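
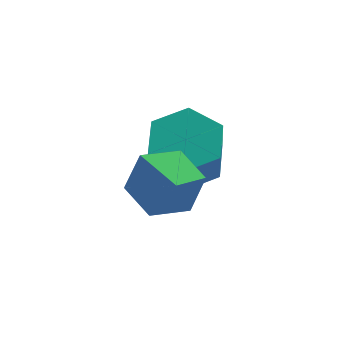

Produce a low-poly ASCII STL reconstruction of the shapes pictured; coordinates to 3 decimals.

solid 
facet normal -0.064 0.760 -0.647
outer loop
vertex 1.696 1.371 -0.235
vertex 1.189 1.851 0.379
vertex 2.116 1.929 0.379
endloop
endfacet
facet normal 0.822 -0.567 -0.047
outer loop
vertex 1.696 1.371 -0.235
vertex 2.116 1.929 0.379
vertex 1.291 0.649 1.401
endloop
endfacet
facet normal -0.064 0.761 -0.646
outer loop
vertex 2.116 1.929 0.379
vertex 1.189 1.851 0.379
vertex 1.609 2.408 0.994
endloop
endfacet
facet normal 0.774 0.007 0.633
outer loop
vertex 2.116 1.929 0.379
vertex 1.609 2.408 0.994
vertex 1.291 0.649 1.401
endloop
endfacet
facet normal -0.064 0.761 -0.646
outer loop
vertex 1.609 2.408 0.994
vertex 1.189 1.851 0.379
vertex 0.683 2.33 0.994
endloop
endfacet
facet normal -0.019 0.229 0.973
outer loop
vertex 1.609 2.408 0.994
vertex 0.683 2.33 0.994
vertex 1.291 0.649 1.401
endloop
endfacet
facet normal -0.065 0.761 -0.646
outer loop
vertex 0.683 2.33 0.994
vertex 1.189 1.851 0.379
vertex 0.263 1.773 0.38
endloop
endfacet
facet normal -0.764 -0.123 0.634
outer loop
vertex 0.683 2.33 0.994
vertex 0.263 1.773 0.38
vertex 1.291 0.649 1.401
endloop
endfacet
facet normal -0.065 0.760 -0.647
outer loop
vertex 0.263 1.773 0.38
vertex 1.189 1.851 0.379
vertex 0.77 1.293 -0.235
endloop
endfacet
facet normal -0.716 -0.697 -0.046
outer loop
vertex 0.263 1.773 0.38
vertex 0.77 1.293 -0.235
vertex 1.291 0.649 1.401
endloop
endfacet
facet normal -0.064 0.760 -0.647
outer loop
vertex 0.77 1.293 -0.235
vertex 1.189 1.851 0.379
vertex 1.696 1.371 -0.235
endloop
endfacet
facet normal 0.077 -0.919 -0.386
outer loop
vertex 0.77 1.293 -0.235
vertex 1.696 1.371 -0.235
vertex 1.291 0.649 1.401
endloop
endfacet
facet normal 0.060 0.427 -0.902
outer loop
vertex 2.601 3.033 -0.672
vertex 1.882 3.611 -0.446
vertex 2.777 3.872 -0.263
endloop
endfacet
facet normal 0.981 -0.193 -0.026
outer loop
vertex 2.601 3.033 -0.672
vertex 2.777 3.872 -0.263
vertex 2.517 2.431 0.6
endloop
endfacet
facet normal 0.981 -0.193 -0.026
outer loop
vertex 2.517 2.431 0.6
vertex 2.777 3.872 -0.263
vertex 2.693 3.271 1.009
endloop
endfacet
facet normal -0.060 -0.427 0.902
outer loop
vertex 2.517 2.431 0.6
vertex 2.693 3.271 1.009
vertex 1.798 3.009 0.826
endloop
endfacet
facet normal 0.060 0.426 -0.903
outer loop
vertex 2.777 3.872 -0.263
vertex 1.882 3.611 -0.446
vertex 2.058 4.45 -0.038
endloop
endfacet
facet normal 0.650 0.669 0.359
outer loop
vertex 2.777 3.872 -0.263
vertex 2.058 4.45 -0.038
vertex 2.693 3.271 1.009
endloop
endfacet
facet normal 0.651 0.669 0.359
outer loop
vertex 2.693 3.271 1.009
vertex 2.058 4.45 -0.038
vertex 1.974 3.849 1.235
endloop
endfacet
facet normal -0.060 -0.427 0.902
outer loop
vertex 2.693 3.271 1.009
vertex 1.974 3.849 1.235
vertex 1.798 3.009 0.826
endloop
endfacet
facet normal 0.059 0.426 -0.903
outer loop
vertex 2.058 4.45 -0.038
vertex 1.882 3.611 -0.446
vertex 1.163 4.189 -0.22
endloop
endfacet
facet normal -0.330 0.862 0.385
outer loop
vertex 2.058 4.45 -0.038
vertex 1.163 4.189 -0.22
vertex 1.974 3.849 1.235
endloop
endfacet
facet normal -0.331 0.861 0.386
outer loop
vertex 1.974 3.849 1.235
vertex 1.163 4.189 -0.22
vertex 1.079 3.587 1.052
endloop
endfacet
facet normal -0.060 -0.427 0.902
outer loop
vertex 1.974 3.849 1.235
vertex 1.079 3.587 1.052
vertex 1.798 3.009 0.826
endloop
endfacet
facet normal 0.060 0.427 -0.902
outer loop
vertex 1.163 4.189 -0.22
vertex 1.882 3.611 -0.446
vertex 0.987 3.349 -0.629
endloop
endfacet
facet normal -0.981 0.193 0.026
outer loop
vertex 1.163 4.189 -0.22
vertex 0.987 3.349 -0.629
vertex 1.079 3.587 1.052
endloop
endfacet
facet normal -0.981 0.193 0.026
outer loop
vertex 1.079 3.587 1.052
vertex 0.987 3.349 -0.629
vertex 0.903 2.748 0.643
endloop
endfacet
facet normal -0.060 -0.427 0.902
outer loop
vertex 1.079 3.587 1.052
vertex 0.903 2.748 0.643
vertex 1.798 3.009 0.826
endloop
endfacet
facet normal 0.060 0.427 -0.902
outer loop
vertex 0.987 3.349 -0.629
vertex 1.882 3.611 -0.446
vertex 1.706 2.771 -0.855
endloop
endfacet
facet normal -0.651 -0.669 -0.359
outer loop
vertex 0.987 3.349 -0.629
vertex 1.706 2.771 -0.855
vertex 0.903 2.748 0.643
endloop
endfacet
facet normal -0.650 -0.669 -0.359
outer loop
vertex 0.903 2.748 0.643
vertex 1.706 2.771 -0.855
vertex 1.622 2.17 0.418
endloop
endfacet
facet normal -0.060 -0.426 0.903
outer loop
vertex 0.903 2.748 0.643
vertex 1.622 2.17 0.418
vertex 1.798 3.009 0.826
endloop
endfacet
facet normal 0.060 0.427 -0.902
outer loop
vertex 1.706 2.771 -0.855
vertex 1.882 3.611 -0.446
vertex 2.601 3.033 -0.672
endloop
endfacet
facet normal 0.331 -0.862 -0.385
outer loop
vertex 1.706 2.771 -0.855
vertex 2.601 3.033 -0.672
vertex 1.622 2.17 0.418
endloop
endfacet
facet normal 0.330 -0.862 -0.386
outer loop
vertex 1.622 2.17 0.418
vertex 2.601 3.033 -0.672
vertex 2.517 2.431 0.6
endloop
endfacet
facet normal -0.059 -0.426 0.903
outer loop
vertex 1.622 2.17 0.418
vertex 2.517 2.431 0.6
vertex 1.798 3.009 0.826
endloop
endfacet

endsolid


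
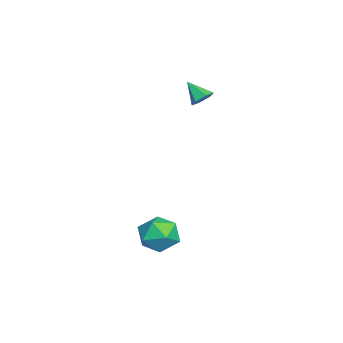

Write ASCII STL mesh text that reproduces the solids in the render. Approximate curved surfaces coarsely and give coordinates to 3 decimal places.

solid 
facet normal 0.426 0.598 -0.679
outer loop
vertex -1.539 0.105 2.584
vertex -2.008 0.366 2.52
vertex -1.654 0.535 2.891
endloop
endfacet
facet normal 0.640 -0.325 0.696
outer loop
vertex -1.539 0.105 2.584
vertex -1.654 0.535 2.891
vertex -2.472 -0.286 3.26
endloop
endfacet
facet normal 0.425 0.599 -0.679
outer loop
vertex -1.654 0.535 2.891
vertex -2.008 0.366 2.52
vertex -2.122 0.795 2.827
endloop
endfacet
facet normal 0.068 0.352 0.934
outer loop
vertex -1.654 0.535 2.891
vertex -2.122 0.795 2.827
vertex -2.472 -0.286 3.26
endloop
endfacet
facet normal 0.427 0.599 -0.678
outer loop
vertex -2.122 0.795 2.827
vertex -2.008 0.366 2.52
vertex -2.476 0.627 2.456
endloop
endfacet
facet normal -0.740 0.442 0.506
outer loop
vertex -2.122 0.795 2.827
vertex -2.476 0.627 2.456
vertex -2.472 -0.286 3.26
endloop
endfacet
facet normal 0.426 0.598 -0.679
outer loop
vertex -2.476 0.627 2.456
vertex -2.008 0.366 2.52
vertex -2.362 0.197 2.149
endloop
endfacet
facet normal -0.976 -0.145 -0.160
outer loop
vertex -2.476 0.627 2.456
vertex -2.362 0.197 2.149
vertex -2.472 -0.286 3.26
endloop
endfacet
facet normal 0.425 0.599 -0.679
outer loop
vertex -2.362 0.197 2.149
vertex -2.008 0.366 2.52
vertex -1.894 -0.063 2.213
endloop
endfacet
facet normal -0.403 -0.824 -0.398
outer loop
vertex -2.362 0.197 2.149
vertex -1.894 -0.063 2.213
vertex -2.472 -0.286 3.26
endloop
endfacet
facet normal 0.426 0.599 -0.678
outer loop
vertex -1.894 -0.063 2.213
vertex -2.008 0.366 2.52
vertex -1.539 0.105 2.584
endloop
endfacet
facet normal 0.404 -0.915 0.028
outer loop
vertex -1.894 -0.063 2.213
vertex -1.539 0.105 2.584
vertex -2.472 -0.286 3.26
endloop
endfacet
facet normal 0.432 0.856 0.284
outer loop
vertex 3.232 -0.18 -2.71
vertex 3.025 -0.368 -1.828
vertex 3.829 -0.655 -2.186
endloop
endfacet
facet normal 0.742 0.597 -0.305
outer loop
vertex 3.232 -0.18 -2.71
vertex 3.829 -0.655 -2.186
vertex 3.676 -0.912 -3.062
endloop
endfacet
facet normal 0.241 0.536 -0.809
outer loop
vertex 3.232 -0.18 -2.71
vertex 3.676 -0.912 -3.062
vertex 2.778 -0.784 -3.245
endloop
endfacet
facet normal -0.378 0.757 -0.533
outer loop
vertex 3.232 -0.18 -2.71
vertex 2.778 -0.784 -3.245
vertex 2.376 -0.448 -2.483
endloop
endfacet
facet normal -0.261 0.955 0.142
outer loop
vertex 3.232 -0.18 -2.71
vertex 2.376 -0.448 -2.483
vertex 3.025 -0.368 -1.828
endloop
endfacet
facet normal 0.986 -0.057 -0.156
outer loop
vertex 3.676 -0.912 -3.062
vertex 3.829 -0.655 -2.186
vertex 3.744 -1.552 -2.397
endloop
endfacet
facet normal 0.484 0.362 0.797
outer loop
vertex 3.829 -0.655 -2.186
vertex 3.025 -0.368 -1.828
vertex 3.342 -1.216 -1.635
endloop
endfacet
facet normal -0.637 0.522 0.567
outer loop
vertex 3.025 -0.368 -1.828
vertex 2.376 -0.448 -2.483
vertex 2.444 -1.088 -1.818
endloop
endfacet
facet normal -0.827 0.202 -0.525
outer loop
vertex 2.376 -0.448 -2.483
vertex 2.778 -0.784 -3.245
vertex 2.291 -1.345 -2.694
endloop
endfacet
facet normal 0.176 -0.155 -0.972
outer loop
vertex 2.778 -0.784 -3.245
vertex 3.676 -0.912 -3.062
vertex 3.095 -1.632 -3.052
endloop
endfacet
facet normal 0.378 -0.757 0.533
outer loop
vertex 2.888 -1.82 -2.17
vertex 3.744 -1.552 -2.397
vertex 3.342 -1.216 -1.635
endloop
endfacet
facet normal -0.241 -0.536 0.809
outer loop
vertex 2.888 -1.82 -2.17
vertex 3.342 -1.216 -1.635
vertex 2.444 -1.088 -1.818
endloop
endfacet
facet normal -0.742 -0.597 0.305
outer loop
vertex 2.888 -1.82 -2.17
vertex 2.444 -1.088 -1.818
vertex 2.291 -1.345 -2.694
endloop
endfacet
facet normal -0.432 -0.856 -0.284
outer loop
vertex 2.888 -1.82 -2.17
vertex 2.291 -1.345 -2.694
vertex 3.095 -1.632 -3.052
endloop
endfacet
facet normal 0.261 -0.955 -0.142
outer loop
vertex 2.888 -1.82 -2.17
vertex 3.095 -1.632 -3.052
vertex 3.744 -1.552 -2.397
endloop
endfacet
facet normal 0.827 -0.202 0.525
outer loop
vertex 3.342 -1.216 -1.635
vertex 3.744 -1.552 -2.397
vertex 3.829 -0.655 -2.186
endloop
endfacet
facet normal -0.176 0.155 0.972
outer loop
vertex 2.444 -1.088 -1.818
vertex 3.342 -1.216 -1.635
vertex 3.025 -0.368 -1.828
endloop
endfacet
facet normal -0.986 0.057 0.156
outer loop
vertex 2.291 -1.345 -2.694
vertex 2.444 -1.088 -1.818
vertex 2.376 -0.448 -2.483
endloop
endfacet
facet normal -0.484 -0.362 -0.797
outer loop
vertex 3.095 -1.632 -3.052
vertex 2.291 -1.345 -2.694
vertex 2.778 -0.784 -3.245
endloop
endfacet
facet normal 0.637 -0.522 -0.567
outer loop
vertex 3.744 -1.552 -2.397
vertex 3.095 -1.632 -3.052
vertex 3.676 -0.912 -3.062
endloop
endfacet

endsolid


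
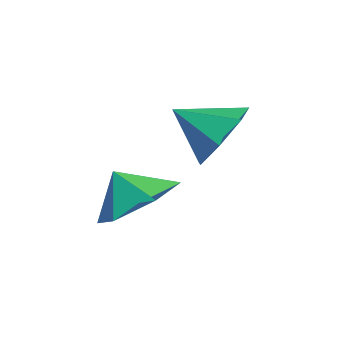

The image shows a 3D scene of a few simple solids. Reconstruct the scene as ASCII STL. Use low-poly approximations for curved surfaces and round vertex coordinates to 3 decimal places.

solid 
facet normal 0.382 0.758 -0.529
outer loop
vertex -1.503 -1.33 1.275
vertex -2.106 -0.677 1.775
vertex -1.164 -0.984 2.016
endloop
endfacet
facet normal 0.488 -0.855 0.176
outer loop
vertex -1.503 -1.33 1.275
vertex -1.164 -0.984 2.016
vertex -2.634 -1.723 2.505
endloop
endfacet
facet normal 0.382 0.758 -0.529
outer loop
vertex -1.164 -0.984 2.016
vertex -2.106 -0.677 1.775
vertex -1.535 -0.407 2.575
endloop
endfacet
facet normal 0.474 -0.436 0.765
outer loop
vertex -1.164 -0.984 2.016
vertex -1.535 -0.407 2.575
vertex -2.634 -1.723 2.505
endloop
endfacet
facet normal 0.382 0.758 -0.529
outer loop
vertex -1.535 -0.407 2.575
vertex -2.106 -0.677 1.775
vertex -2.336 -0.033 2.532
endloop
endfacet
facet normal -0.056 -0.006 0.998
outer loop
vertex -1.535 -0.407 2.575
vertex -2.336 -0.033 2.532
vertex -2.634 -1.723 2.505
endloop
endfacet
facet normal 0.382 0.758 -0.529
outer loop
vertex -2.336 -0.033 2.532
vertex -2.106 -0.677 1.775
vertex -2.964 -0.144 1.919
endloop
endfacet
facet normal -0.704 0.113 0.701
outer loop
vertex -2.336 -0.033 2.532
vertex -2.964 -0.144 1.919
vertex -2.634 -1.723 2.505
endloop
endfacet
facet normal 0.382 0.758 -0.529
outer loop
vertex -2.964 -0.144 1.919
vertex -2.106 -0.677 1.775
vertex -2.946 -0.657 1.197
endloop
endfacet
facet normal -0.981 -0.169 0.096
outer loop
vertex -2.964 -0.144 1.919
vertex -2.946 -0.657 1.197
vertex -2.634 -1.723 2.505
endloop
endfacet
facet normal 0.382 0.758 -0.529
outer loop
vertex -2.946 -0.657 1.197
vertex -2.106 -0.677 1.775
vertex -2.296 -1.184 0.911
endloop
endfacet
facet normal -0.678 -0.641 -0.360
outer loop
vertex -2.946 -0.657 1.197
vertex -2.296 -1.184 0.911
vertex -2.634 -1.723 2.505
endloop
endfacet
facet normal 0.382 0.758 -0.529
outer loop
vertex -2.296 -1.184 0.911
vertex -2.106 -0.677 1.775
vertex -1.503 -1.33 1.275
endloop
endfacet
facet normal -0.025 -0.945 -0.325
outer loop
vertex -2.296 -1.184 0.911
vertex -1.503 -1.33 1.275
vertex -2.634 -1.723 2.505
endloop
endfacet
facet normal 0.389 0.470 -0.792
outer loop
vertex -0.195 -3.516 0.495
vertex -1.008 -2.805 0.518
vertex -0.105 -2.61 1.077
endloop
endfacet
facet normal 0.423 -0.519 0.743
outer loop
vertex -0.195 -3.516 0.495
vertex -0.105 -2.61 1.077
vertex -1.412 -3.295 1.342
endloop
endfacet
facet normal 0.389 0.471 -0.792
outer loop
vertex -0.105 -2.61 1.077
vertex -1.008 -2.805 0.518
vertex -0.918 -1.9 1.1
endloop
endfacet
facet normal 0.135 0.123 0.983
outer loop
vertex -0.105 -2.61 1.077
vertex -0.918 -1.9 1.1
vertex -1.412 -3.295 1.342
endloop
endfacet
facet normal 0.389 0.471 -0.792
outer loop
vertex -0.918 -1.9 1.1
vertex -1.008 -2.805 0.518
vertex -1.821 -2.095 0.541
endloop
endfacet
facet normal -0.547 0.327 0.770
outer loop
vertex -0.918 -1.9 1.1
vertex -1.821 -2.095 0.541
vertex -1.412 -3.295 1.342
endloop
endfacet
facet normal 0.388 0.470 -0.792
outer loop
vertex -1.821 -2.095 0.541
vertex -1.008 -2.805 0.518
vertex -1.911 -3.001 -0.041
endloop
endfacet
facet normal -0.942 -0.110 0.317
outer loop
vertex -1.821 -2.095 0.541
vertex -1.911 -3.001 -0.041
vertex -1.412 -3.295 1.342
endloop
endfacet
facet normal 0.388 0.470 -0.792
outer loop
vertex -1.911 -3.001 -0.041
vertex -1.008 -2.805 0.518
vertex -1.098 -3.711 -0.064
endloop
endfacet
facet normal -0.655 -0.752 0.076
outer loop
vertex -1.911 -3.001 -0.041
vertex -1.098 -3.711 -0.064
vertex -1.412 -3.295 1.342
endloop
endfacet
facet normal 0.389 0.470 -0.792
outer loop
vertex -1.098 -3.711 -0.064
vertex -1.008 -2.805 0.518
vertex -0.195 -3.516 0.495
endloop
endfacet
facet normal 0.028 -0.957 0.289
outer loop
vertex -1.098 -3.711 -0.064
vertex -0.195 -3.516 0.495
vertex -1.412 -3.295 1.342
endloop
endfacet

endsolid


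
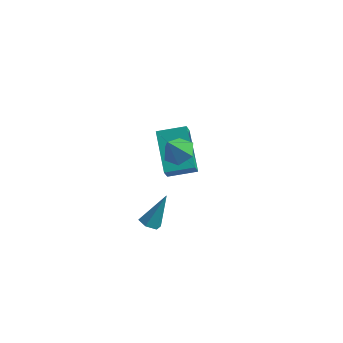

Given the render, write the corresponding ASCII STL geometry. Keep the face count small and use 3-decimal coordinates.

solid 
facet normal -0.278 -0.453 -0.847
outer loop
vertex -1.735 -2.466 -2.406
vertex -2.157 -2.637 -2.176
vertex -2.162 -2.187 -2.415
endloop
endfacet
facet normal 0.528 0.798 -0.291
outer loop
vertex -1.735 -2.466 -2.406
vertex -2.162 -2.187 -2.415
vertex -1.703 -1.903 -0.804
endloop
endfacet
facet normal -0.281 -0.453 -0.846
outer loop
vertex -2.162 -2.187 -2.415
vertex -2.157 -2.637 -2.176
vertex -2.583 -2.358 -2.184
endloop
endfacet
facet normal -0.398 0.916 -0.048
outer loop
vertex -2.162 -2.187 -2.415
vertex -2.583 -2.358 -2.184
vertex -1.703 -1.903 -0.804
endloop
endfacet
facet normal -0.281 -0.453 -0.846
outer loop
vertex -2.583 -2.358 -2.184
vertex -2.157 -2.637 -2.176
vertex -2.578 -2.808 -1.945
endloop
endfacet
facet normal -0.853 0.238 0.465
outer loop
vertex -2.583 -2.358 -2.184
vertex -2.578 -2.808 -1.945
vertex -1.703 -1.903 -0.804
endloop
endfacet
facet normal -0.279 -0.455 -0.846
outer loop
vertex -2.578 -2.808 -1.945
vertex -2.157 -2.637 -2.176
vertex -2.151 -3.087 -1.936
endloop
endfacet
facet normal -0.381 -0.560 0.736
outer loop
vertex -2.578 -2.808 -1.945
vertex -2.151 -3.087 -1.936
vertex -1.703 -1.903 -0.804
endloop
endfacet
facet normal -0.279 -0.455 -0.846
outer loop
vertex -2.151 -3.087 -1.936
vertex -2.157 -2.637 -2.176
vertex -1.73 -2.916 -2.167
endloop
endfacet
facet normal 0.546 -0.678 0.493
outer loop
vertex -2.151 -3.087 -1.936
vertex -1.73 -2.916 -2.167
vertex -1.703 -1.903 -0.804
endloop
endfacet
facet normal -0.278 -0.453 -0.847
outer loop
vertex -1.73 -2.916 -2.167
vertex -2.157 -2.637 -2.176
vertex -1.735 -2.466 -2.406
endloop
endfacet
facet normal 1.000 0.000 -0.020
outer loop
vertex -1.73 -2.916 -2.167
vertex -1.735 -2.466 -2.406
vertex -1.703 -1.903 -0.804
endloop
endfacet
facet normal 0.272 0.422 -0.865
outer loop
vertex -0.148 -3.002 3.521
vertex -0.802 -2.81 3.409
vertex -0.372 -2.39 3.749
endloop
endfacet
facet normal 0.663 -0.036 0.748
outer loop
vertex -0.148 -3.002 3.521
vertex -0.372 -2.39 3.749
vertex -1.098 -3.27 4.351
endloop
endfacet
facet normal 0.272 0.421 -0.865
outer loop
vertex -0.372 -2.39 3.749
vertex -0.802 -2.81 3.409
vertex -1.025 -2.198 3.637
endloop
endfacet
facet normal 0.020 0.553 0.833
outer loop
vertex -0.372 -2.39 3.749
vertex -1.025 -2.198 3.637
vertex -1.098 -3.27 4.351
endloop
endfacet
facet normal 0.272 0.421 -0.865
outer loop
vertex -1.025 -2.198 3.637
vertex -0.802 -2.81 3.409
vertex -1.455 -2.618 3.297
endloop
endfacet
facet normal -0.774 0.387 0.501
outer loop
vertex -1.025 -2.198 3.637
vertex -1.455 -2.618 3.297
vertex -1.098 -3.27 4.351
endloop
endfacet
facet normal 0.272 0.422 -0.864
outer loop
vertex -1.455 -2.618 3.297
vertex -0.802 -2.81 3.409
vertex -1.231 -3.229 3.069
endloop
endfacet
facet normal -0.925 -0.371 0.084
outer loop
vertex -1.455 -2.618 3.297
vertex -1.231 -3.229 3.069
vertex -1.098 -3.27 4.351
endloop
endfacet
facet normal 0.272 0.422 -0.864
outer loop
vertex -1.231 -3.229 3.069
vertex -0.802 -2.81 3.409
vertex -0.578 -3.421 3.181
endloop
endfacet
facet normal -0.282 -0.959 -0.001
outer loop
vertex -1.231 -3.229 3.069
vertex -0.578 -3.421 3.181
vertex -1.098 -3.27 4.351
endloop
endfacet
facet normal 0.272 0.422 -0.865
outer loop
vertex -0.578 -3.421 3.181
vertex -0.802 -2.81 3.409
vertex -0.148 -3.002 3.521
endloop
endfacet
facet normal 0.512 -0.793 0.330
outer loop
vertex -0.578 -3.421 3.181
vertex -0.148 -3.002 3.521
vertex -1.098 -3.27 4.351
endloop
endfacet
facet normal -0.879 -0.432 -0.201
outer loop
vertex -2.614 -0.804 2.184
vertex -2.684 -0.295 1.397
vertex -1.653 -2.274 1.147
endloop
endfacet
facet normal 0.074 -0.542 0.837
outer loop
vertex -0.536 -1.725 1.403
vertex -2.614 -0.804 2.184
vertex -1.653 -2.274 1.147
endloop
endfacet
facet normal -0.879 -0.432 -0.201
outer loop
vertex -1.653 -2.274 1.147
vertex -2.684 -0.295 1.397
vertex -1.723 -1.765 0.36
endloop
endfacet
facet normal 0.471 -0.721 -0.508
outer loop
vertex -1.723 -1.765 0.36
vertex -0.536 -1.725 1.403
vertex -1.653 -2.274 1.147
endloop
endfacet
facet normal -0.471 0.721 0.508
outer loop
vertex -2.614 -0.804 2.184
vertex -1.567 0.254 1.653
vertex -2.684 -0.295 1.397
endloop
endfacet
facet normal 0.074 -0.542 0.837
outer loop
vertex -1.497 -0.255 2.44
vertex -2.614 -0.804 2.184
vertex -0.536 -1.725 1.403
endloop
endfacet
facet normal -0.471 0.721 0.508
outer loop
vertex -1.497 -0.255 2.44
vertex -1.567 0.254 1.653
vertex -2.614 -0.804 2.184
endloop
endfacet
facet normal -0.074 0.542 -0.837
outer loop
vertex -2.684 -0.295 1.397
vertex -1.567 0.254 1.653
vertex -1.723 -1.765 0.36
endloop
endfacet
facet normal 0.471 -0.721 -0.508
outer loop
vertex -0.606 -1.216 0.616
vertex -0.536 -1.725 1.403
vertex -1.723 -1.765 0.36
endloop
endfacet
facet normal -0.074 0.542 -0.837
outer loop
vertex -1.723 -1.765 0.36
vertex -1.567 0.254 1.653
vertex -0.606 -1.216 0.616
endloop
endfacet
facet normal 0.879 0.432 0.201
outer loop
vertex -0.606 -1.216 0.616
vertex -1.497 -0.255 2.44
vertex -0.536 -1.725 1.403
endloop
endfacet
facet normal 0.879 0.432 0.201
outer loop
vertex -1.567 0.254 1.653
vertex -1.497 -0.255 2.44
vertex -0.606 -1.216 0.616
endloop
endfacet

endsolid


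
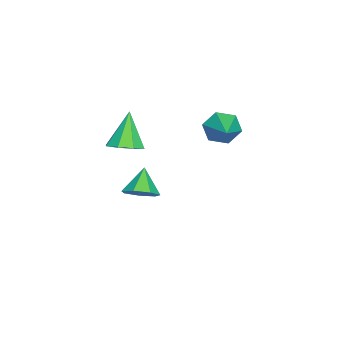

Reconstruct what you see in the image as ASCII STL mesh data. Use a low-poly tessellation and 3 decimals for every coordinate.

solid 
facet normal 0.697 0.058 -0.715
outer loop
vertex -1.57 -2.764 -3.254
vertex -2.282 -2.583 -3.933
vertex -1.768 -1.928 -3.379
endloop
endfacet
facet normal 0.258 0.202 0.945
outer loop
vertex -1.57 -2.764 -3.254
vertex -1.768 -1.928 -3.379
vertex -3.418 -2.677 -2.767
endloop
endfacet
facet normal 0.697 0.058 -0.715
outer loop
vertex -1.768 -1.928 -3.379
vertex -2.282 -2.583 -3.933
vertex -2.353 -1.585 -3.921
endloop
endfacet
facet normal -0.121 0.774 0.621
outer loop
vertex -1.768 -1.928 -3.379
vertex -2.353 -1.585 -3.921
vertex -3.418 -2.677 -2.767
endloop
endfacet
facet normal 0.697 0.058 -0.715
outer loop
vertex -2.353 -1.585 -3.921
vertex -2.282 -2.583 -3.933
vertex -2.884 -1.994 -4.472
endloop
endfacet
facet normal -0.664 0.742 0.089
outer loop
vertex -2.353 -1.585 -3.921
vertex -2.884 -1.994 -4.472
vertex -3.418 -2.677 -2.767
endloop
endfacet
facet normal 0.696 0.057 -0.715
outer loop
vertex -2.884 -1.994 -4.472
vertex -2.282 -2.583 -3.933
vertex -2.963 -2.846 -4.617
endloop
endfacet
facet normal -0.960 0.131 -0.248
outer loop
vertex -2.884 -1.994 -4.472
vertex -2.963 -2.846 -4.617
vertex -3.418 -2.677 -2.767
endloop
endfacet
facet normal 0.696 0.058 -0.716
outer loop
vertex -2.963 -2.846 -4.617
vertex -2.282 -2.583 -3.933
vertex -2.528 -3.5 -4.247
endloop
endfacet
facet normal -0.787 -0.602 -0.139
outer loop
vertex -2.963 -2.846 -4.617
vertex -2.528 -3.5 -4.247
vertex -3.418 -2.677 -2.767
endloop
endfacet
facet normal 0.697 0.058 -0.715
outer loop
vertex -2.528 -3.5 -4.247
vertex -2.282 -2.583 -3.933
vertex -1.909 -3.463 -3.641
endloop
endfacet
facet normal -0.275 -0.901 0.336
outer loop
vertex -2.528 -3.5 -4.247
vertex -1.909 -3.463 -3.641
vertex -3.418 -2.677 -2.767
endloop
endfacet
facet normal 0.697 0.058 -0.715
outer loop
vertex -1.909 -3.463 -3.641
vertex -2.282 -2.583 -3.933
vertex -1.57 -2.764 -3.254
endloop
endfacet
facet normal 0.190 -0.544 0.817
outer loop
vertex -1.909 -3.463 -3.641
vertex -1.57 -2.764 -3.254
vertex -3.418 -2.677 -2.767
endloop
endfacet
facet normal 0.515 0.030 -0.856
outer loop
vertex 1.534 -1.846 2.105
vertex 0.881 -2.448 1.691
vertex 0.969 -1.476 1.778
endloop
endfacet
facet normal 0.172 0.786 0.593
outer loop
vertex 1.534 -1.846 2.105
vertex 0.969 -1.476 1.778
vertex -0.201 -2.512 3.489
endloop
endfacet
facet normal 0.516 0.030 -0.856
outer loop
vertex 0.969 -1.476 1.778
vertex 0.881 -2.448 1.691
vertex 0.353 -1.676 1.4
endloop
endfacet
facet normal -0.428 0.873 0.236
outer loop
vertex 0.969 -1.476 1.778
vertex 0.353 -1.676 1.4
vertex -0.201 -2.512 3.489
endloop
endfacet
facet normal 0.516 0.030 -0.856
outer loop
vertex 0.353 -1.676 1.4
vertex 0.881 -2.448 1.691
vertex 0.046 -2.329 1.192
endloop
endfacet
facet normal -0.896 0.441 -0.061
outer loop
vertex 0.353 -1.676 1.4
vertex 0.046 -2.329 1.192
vertex -0.201 -2.512 3.489
endloop
endfacet
facet normal 0.516 0.030 -0.856
outer loop
vertex 0.046 -2.329 1.192
vertex 0.881 -2.448 1.691
vertex 0.229 -3.051 1.277
endloop
endfacet
facet normal -0.958 -0.257 -0.124
outer loop
vertex 0.046 -2.329 1.192
vertex 0.229 -3.051 1.277
vertex -0.201 -2.512 3.489
endloop
endfacet
facet normal 0.516 0.030 -0.856
outer loop
vertex 0.229 -3.051 1.277
vertex 0.881 -2.448 1.691
vertex 0.794 -3.421 1.604
endloop
endfacet
facet normal -0.580 -0.810 0.085
outer loop
vertex 0.229 -3.051 1.277
vertex 0.794 -3.421 1.604
vertex -0.201 -2.512 3.489
endloop
endfacet
facet normal 0.516 0.030 -0.856
outer loop
vertex 0.794 -3.421 1.604
vertex 0.881 -2.448 1.691
vertex 1.41 -3.22 1.982
endloop
endfacet
facet normal 0.021 -0.896 0.443
outer loop
vertex 0.794 -3.421 1.604
vertex 1.41 -3.22 1.982
vertex -0.201 -2.512 3.489
endloop
endfacet
facet normal 0.515 0.030 -0.857
outer loop
vertex 1.41 -3.22 1.982
vertex 0.881 -2.448 1.691
vertex 1.716 -2.568 2.189
endloop
endfacet
facet normal 0.488 -0.464 0.739
outer loop
vertex 1.41 -3.22 1.982
vertex 1.716 -2.568 2.189
vertex -0.201 -2.512 3.489
endloop
endfacet
facet normal 0.515 0.030 -0.857
outer loop
vertex 1.716 -2.568 2.189
vertex 0.881 -2.448 1.691
vertex 1.534 -1.846 2.105
endloop
endfacet
facet normal 0.551 0.232 0.802
outer loop
vertex 1.716 -2.568 2.189
vertex 1.534 -1.846 2.105
vertex -0.201 -2.512 3.489
endloop
endfacet
facet normal -0.862 -0.306 -0.405
outer loop
vertex -0.696 1.226 1.743
vertex -1.193 1.777 2.384
vertex -0.921 2.153 1.52
endloop
endfacet
facet normal 0.764 0.030 -0.645
outer loop
vertex -0.696 1.226 1.743
vertex -0.921 2.153 1.52
vertex 0.453 2.363 3.156
endloop
endfacet
facet normal -0.862 -0.306 -0.405
outer loop
vertex -0.921 2.153 1.52
vertex -1.193 1.777 2.384
vertex -1.418 2.704 2.161
endloop
endfacet
facet normal 0.374 0.827 -0.420
outer loop
vertex -0.921 2.153 1.52
vertex -1.418 2.704 2.161
vertex 0.453 2.363 3.156
endloop
endfacet
facet normal -0.861 -0.307 -0.405
outer loop
vertex -1.418 2.704 2.161
vertex -1.193 1.777 2.384
vertex -1.69 2.328 3.024
endloop
endfacet
facet normal -0.039 0.921 0.389
outer loop
vertex -1.418 2.704 2.161
vertex -1.69 2.328 3.024
vertex 0.453 2.363 3.156
endloop
endfacet
facet normal -0.861 -0.307 -0.404
outer loop
vertex -1.69 2.328 3.024
vertex -1.193 1.777 2.384
vertex -1.464 1.401 3.247
endloop
endfacet
facet normal -0.064 0.219 0.974
outer loop
vertex -1.69 2.328 3.024
vertex -1.464 1.401 3.247
vertex 0.453 2.363 3.156
endloop
endfacet
facet normal -0.861 -0.307 -0.404
outer loop
vertex -1.464 1.401 3.247
vertex -1.193 1.777 2.384
vertex -0.967 0.85 2.607
endloop
endfacet
facet normal 0.325 -0.577 0.749
outer loop
vertex -1.464 1.401 3.247
vertex -0.967 0.85 2.607
vertex 0.453 2.363 3.156
endloop
endfacet
facet normal -0.862 -0.307 -0.404
outer loop
vertex -0.967 0.85 2.607
vertex -1.193 1.777 2.384
vertex -0.696 1.226 1.743
endloop
endfacet
facet normal 0.739 -0.671 -0.060
outer loop
vertex -0.967 0.85 2.607
vertex -0.696 1.226 1.743
vertex 0.453 2.363 3.156
endloop
endfacet

endsolid


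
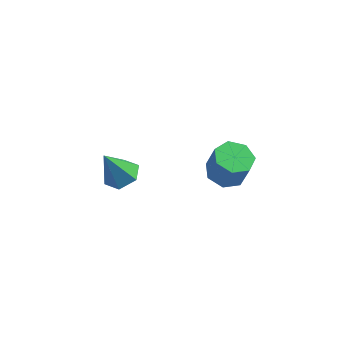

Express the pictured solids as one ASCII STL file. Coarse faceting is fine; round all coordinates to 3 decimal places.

solid 
facet normal -0.304 0.120 -0.945
outer loop
vertex 3.528 0.24 1.896
vertex 2.765 -0.175 2.089
vertex 2.953 0.694 2.139
endloop
endfacet
facet normal 0.594 0.800 -0.089
outer loop
vertex 3.528 0.24 1.896
vertex 2.953 0.694 2.139
vertex 3.959 0.069 3.239
endloop
endfacet
facet normal 0.594 0.800 -0.089
outer loop
vertex 3.959 0.069 3.239
vertex 2.953 0.694 2.139
vertex 3.384 0.523 3.481
endloop
endfacet
facet normal 0.303 -0.120 0.945
outer loop
vertex 3.959 0.069 3.239
vertex 3.384 0.523 3.481
vertex 3.195 -0.345 3.431
endloop
endfacet
facet normal -0.303 0.120 -0.945
outer loop
vertex 2.953 0.694 2.139
vertex 2.765 -0.175 2.089
vertex 2.235 0.494 2.344
endloop
endfacet
facet normal -0.213 0.958 0.190
outer loop
vertex 2.953 0.694 2.139
vertex 2.235 0.494 2.344
vertex 3.384 0.523 3.481
endloop
endfacet
facet normal -0.213 0.958 0.190
outer loop
vertex 3.384 0.523 3.481
vertex 2.235 0.494 2.344
vertex 2.666 0.323 3.686
endloop
endfacet
facet normal 0.303 -0.121 0.945
outer loop
vertex 3.384 0.523 3.481
vertex 2.666 0.323 3.686
vertex 3.195 -0.345 3.431
endloop
endfacet
facet normal -0.304 0.120 -0.945
outer loop
vertex 2.235 0.494 2.344
vertex 2.765 -0.175 2.089
vertex 1.917 -0.209 2.357
endloop
endfacet
facet normal -0.859 0.395 0.326
outer loop
vertex 2.235 0.494 2.344
vertex 1.917 -0.209 2.357
vertex 2.666 0.323 3.686
endloop
endfacet
facet normal -0.859 0.396 0.326
outer loop
vertex 2.666 0.323 3.686
vertex 1.917 -0.209 2.357
vertex 2.347 -0.38 3.699
endloop
endfacet
facet normal 0.304 -0.120 0.945
outer loop
vertex 2.666 0.323 3.686
vertex 2.347 -0.38 3.699
vertex 3.195 -0.345 3.431
endloop
endfacet
facet normal -0.304 0.121 -0.945
outer loop
vertex 1.917 -0.209 2.357
vertex 2.765 -0.175 2.089
vertex 2.236 -0.887 2.168
endloop
endfacet
facet normal -0.859 -0.464 0.216
outer loop
vertex 1.917 -0.209 2.357
vertex 2.236 -0.887 2.168
vertex 2.347 -0.38 3.699
endloop
endfacet
facet normal -0.858 -0.466 0.217
outer loop
vertex 2.347 -0.38 3.699
vertex 2.236 -0.887 2.168
vertex 2.667 -1.057 3.51
endloop
endfacet
facet normal 0.304 -0.120 0.945
outer loop
vertex 2.347 -0.38 3.699
vertex 2.667 -1.057 3.51
vertex 3.195 -0.345 3.431
endloop
endfacet
facet normal -0.303 0.120 -0.945
outer loop
vertex 2.236 -0.887 2.168
vertex 2.765 -0.175 2.089
vertex 2.954 -1.028 1.92
endloop
endfacet
facet normal -0.211 -0.976 -0.056
outer loop
vertex 2.236 -0.887 2.168
vertex 2.954 -1.028 1.92
vertex 2.667 -1.057 3.51
endloop
endfacet
facet normal -0.211 -0.976 -0.056
outer loop
vertex 2.667 -1.057 3.51
vertex 2.954 -1.028 1.92
vertex 3.385 -1.198 3.262
endloop
endfacet
facet normal 0.303 -0.120 0.945
outer loop
vertex 2.667 -1.057 3.51
vertex 3.385 -1.198 3.262
vertex 3.195 -0.345 3.431
endloop
endfacet
facet normal -0.304 0.120 -0.945
outer loop
vertex 2.954 -1.028 1.92
vertex 2.765 -0.175 2.089
vertex 3.529 -0.526 1.799
endloop
endfacet
facet normal 0.595 -0.751 -0.286
outer loop
vertex 2.954 -1.028 1.92
vertex 3.529 -0.526 1.799
vertex 3.385 -1.198 3.262
endloop
endfacet
facet normal 0.594 -0.751 -0.287
outer loop
vertex 3.385 -1.198 3.262
vertex 3.529 -0.526 1.799
vertex 3.96 -0.697 3.141
endloop
endfacet
facet normal 0.303 -0.120 0.945
outer loop
vertex 3.385 -1.198 3.262
vertex 3.96 -0.697 3.141
vertex 3.195 -0.345 3.431
endloop
endfacet
facet normal -0.304 0.119 -0.945
outer loop
vertex 3.529 -0.526 1.799
vertex 2.765 -0.175 2.089
vertex 3.528 0.24 1.896
endloop
endfacet
facet normal 0.953 0.039 -0.301
outer loop
vertex 3.529 -0.526 1.799
vertex 3.528 0.24 1.896
vertex 3.96 -0.697 3.141
endloop
endfacet
facet normal 0.953 0.040 -0.301
outer loop
vertex 3.96 -0.697 3.141
vertex 3.528 0.24 1.896
vertex 3.959 0.069 3.239
endloop
endfacet
facet normal 0.303 -0.121 0.945
outer loop
vertex 3.96 -0.697 3.141
vertex 3.959 0.069 3.239
vertex 3.195 -0.345 3.431
endloop
endfacet
facet normal 0.336 0.270 -0.902
outer loop
vertex -1.672 1.24 -0.483
vertex -2.258 0.703 -0.862
vertex -2.473 1.539 -0.692
endloop
endfacet
facet normal 0.092 0.724 0.683
outer loop
vertex -1.672 1.24 -0.483
vertex -2.473 1.539 -0.692
vertex -2.862 0.217 0.762
endloop
endfacet
facet normal 0.337 0.270 -0.902
outer loop
vertex -2.473 1.539 -0.692
vertex -2.258 0.703 -0.862
vertex -3.058 1.002 -1.071
endloop
endfacet
facet normal -0.745 0.580 0.328
outer loop
vertex -2.473 1.539 -0.692
vertex -3.058 1.002 -1.071
vertex -2.862 0.217 0.762
endloop
endfacet
facet normal 0.337 0.270 -0.902
outer loop
vertex -3.058 1.002 -1.071
vertex -2.258 0.703 -0.862
vertex -2.843 0.166 -1.241
endloop
endfacet
facet normal -0.969 -0.249 -0.003
outer loop
vertex -3.058 1.002 -1.071
vertex -2.843 0.166 -1.241
vertex -2.862 0.217 0.762
endloop
endfacet
facet normal 0.336 0.270 -0.902
outer loop
vertex -2.843 0.166 -1.241
vertex -2.258 0.703 -0.862
vertex -2.042 -0.133 -1.032
endloop
endfacet
facet normal -0.354 -0.935 0.020
outer loop
vertex -2.843 0.166 -1.241
vertex -2.042 -0.133 -1.032
vertex -2.862 0.217 0.762
endloop
endfacet
facet normal 0.336 0.270 -0.902
outer loop
vertex -2.042 -0.133 -1.032
vertex -2.258 0.703 -0.862
vertex -1.457 0.404 -0.653
endloop
endfacet
facet normal 0.483 -0.791 0.375
outer loop
vertex -2.042 -0.133 -1.032
vertex -1.457 0.404 -0.653
vertex -2.862 0.217 0.762
endloop
endfacet
facet normal 0.336 0.270 -0.902
outer loop
vertex -1.457 0.404 -0.653
vertex -2.258 0.703 -0.862
vertex -1.672 1.24 -0.483
endloop
endfacet
facet normal 0.707 0.038 0.707
outer loop
vertex -1.457 0.404 -0.653
vertex -1.672 1.24 -0.483
vertex -2.862 0.217 0.762
endloop
endfacet

endsolid


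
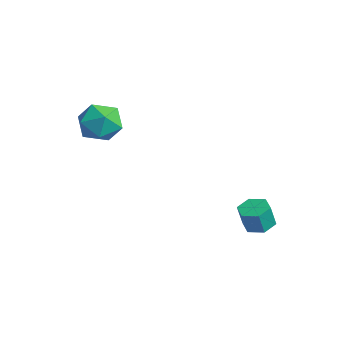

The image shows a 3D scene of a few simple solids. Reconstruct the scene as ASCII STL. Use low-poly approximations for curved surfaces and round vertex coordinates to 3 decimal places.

solid 
facet normal -0.448 0.383 0.808
outer loop
vertex -4.082 -2.471 2.948
vertex -3.417 -3.213 3.669
vertex -2.991 -2.097 3.376
endloop
endfacet
facet normal -0.409 0.867 0.285
outer loop
vertex -4.082 -2.471 2.948
vertex -2.991 -2.097 3.376
vertex -3.307 -1.863 2.21
endloop
endfacet
facet normal -0.745 0.602 -0.286
outer loop
vertex -4.082 -2.471 2.948
vertex -3.307 -1.863 2.21
vertex -3.929 -2.835 1.783
endloop
endfacet
facet normal -0.992 -0.045 -0.116
outer loop
vertex -4.082 -2.471 2.948
vertex -3.929 -2.835 1.783
vertex -3.997 -3.67 2.684
endloop
endfacet
facet normal -0.809 -0.181 0.560
outer loop
vertex -4.082 -2.471 2.948
vertex -3.997 -3.67 2.684
vertex -3.417 -3.213 3.669
endloop
endfacet
facet normal 0.279 0.953 0.116
outer loop
vertex -3.307 -1.863 2.21
vertex -2.991 -2.097 3.376
vertex -2.163 -2.23 2.476
endloop
endfacet
facet normal 0.216 0.170 0.962
outer loop
vertex -2.991 -2.097 3.376
vertex -3.417 -3.213 3.669
vertex -2.231 -3.065 3.377
endloop
endfacet
facet normal -0.368 -0.741 0.561
outer loop
vertex -3.417 -3.213 3.669
vertex -3.997 -3.67 2.684
vertex -2.853 -4.037 2.95
endloop
endfacet
facet normal -0.665 -0.522 -0.534
outer loop
vertex -3.997 -3.67 2.684
vertex -3.929 -2.835 1.783
vertex -3.169 -3.803 1.784
endloop
endfacet
facet normal -0.265 0.525 -0.809
outer loop
vertex -3.929 -2.835 1.783
vertex -3.307 -1.863 2.21
vertex -2.743 -2.687 1.491
endloop
endfacet
facet normal 0.992 0.045 0.116
outer loop
vertex -2.078 -3.429 2.212
vertex -2.163 -2.23 2.476
vertex -2.231 -3.065 3.377
endloop
endfacet
facet normal 0.745 -0.602 0.286
outer loop
vertex -2.078 -3.429 2.212
vertex -2.231 -3.065 3.377
vertex -2.853 -4.037 2.95
endloop
endfacet
facet normal 0.409 -0.867 -0.285
outer loop
vertex -2.078 -3.429 2.212
vertex -2.853 -4.037 2.95
vertex -3.169 -3.803 1.784
endloop
endfacet
facet normal 0.448 -0.383 -0.808
outer loop
vertex -2.078 -3.429 2.212
vertex -3.169 -3.803 1.784
vertex -2.743 -2.687 1.491
endloop
endfacet
facet normal 0.809 0.181 -0.560
outer loop
vertex -2.078 -3.429 2.212
vertex -2.743 -2.687 1.491
vertex -2.163 -2.23 2.476
endloop
endfacet
facet normal 0.665 0.522 0.534
outer loop
vertex -2.231 -3.065 3.377
vertex -2.163 -2.23 2.476
vertex -2.991 -2.097 3.376
endloop
endfacet
facet normal 0.265 -0.525 0.809
outer loop
vertex -2.853 -4.037 2.95
vertex -2.231 -3.065 3.377
vertex -3.417 -3.213 3.669
endloop
endfacet
facet normal -0.279 -0.953 -0.116
outer loop
vertex -3.169 -3.803 1.784
vertex -2.853 -4.037 2.95
vertex -3.997 -3.67 2.684
endloop
endfacet
facet normal -0.216 -0.170 -0.962
outer loop
vertex -2.743 -2.687 1.491
vertex -3.169 -3.803 1.784
vertex -3.929 -2.835 1.783
endloop
endfacet
facet normal 0.368 0.741 -0.561
outer loop
vertex -2.163 -2.23 2.476
vertex -2.743 -2.687 1.491
vertex -3.307 -1.863 2.21
endloop
endfacet
facet normal -0.064 0.278 -0.958
outer loop
vertex 2.17 3.583 -3.196
vertex 1.609 3.0 -3.328
vertex 1.373 3.749 -3.095
endloop
endfacet
facet normal 0.228 0.939 0.258
outer loop
vertex 2.17 3.583 -3.196
vertex 1.373 3.749 -3.095
vertex 2.252 3.224 -1.96
endloop
endfacet
facet normal 0.228 0.939 0.257
outer loop
vertex 2.252 3.224 -1.96
vertex 1.373 3.749 -3.095
vertex 1.455 3.39 -1.858
endloop
endfacet
facet normal 0.065 -0.279 0.958
outer loop
vertex 2.252 3.224 -1.96
vertex 1.455 3.39 -1.858
vertex 1.691 2.64 -2.092
endloop
endfacet
facet normal -0.064 0.278 -0.958
outer loop
vertex 1.373 3.749 -3.095
vertex 1.609 3.0 -3.328
vertex 0.813 3.166 -3.227
endloop
endfacet
facet normal -0.727 0.645 0.235
outer loop
vertex 1.373 3.749 -3.095
vertex 0.813 3.166 -3.227
vertex 1.455 3.39 -1.858
endloop
endfacet
facet normal -0.727 0.646 0.235
outer loop
vertex 1.455 3.39 -1.858
vertex 0.813 3.166 -3.227
vertex 0.894 2.807 -1.991
endloop
endfacet
facet normal 0.063 -0.279 0.958
outer loop
vertex 1.455 3.39 -1.858
vertex 0.894 2.807 -1.991
vertex 1.691 2.64 -2.092
endloop
endfacet
facet normal -0.064 0.278 -0.959
outer loop
vertex 0.813 3.166 -3.227
vertex 1.609 3.0 -3.328
vertex 1.048 2.416 -3.46
endloop
endfacet
facet normal -0.956 -0.293 -0.022
outer loop
vertex 0.813 3.166 -3.227
vertex 1.048 2.416 -3.46
vertex 0.894 2.807 -1.991
endloop
endfacet
facet normal -0.956 -0.294 -0.022
outer loop
vertex 0.894 2.807 -1.991
vertex 1.048 2.416 -3.46
vertex 1.13 2.057 -2.224
endloop
endfacet
facet normal 0.063 -0.278 0.959
outer loop
vertex 0.894 2.807 -1.991
vertex 1.13 2.057 -2.224
vertex 1.691 2.64 -2.092
endloop
endfacet
facet normal -0.065 0.279 -0.958
outer loop
vertex 1.048 2.416 -3.46
vertex 1.609 3.0 -3.328
vertex 1.845 2.25 -3.562
endloop
endfacet
facet normal -0.229 -0.939 -0.258
outer loop
vertex 1.048 2.416 -3.46
vertex 1.845 2.25 -3.562
vertex 1.13 2.057 -2.224
endloop
endfacet
facet normal -0.228 -0.939 -0.257
outer loop
vertex 1.13 2.057 -2.224
vertex 1.845 2.25 -3.562
vertex 1.927 1.891 -2.325
endloop
endfacet
facet normal 0.064 -0.278 0.958
outer loop
vertex 1.13 2.057 -2.224
vertex 1.927 1.891 -2.325
vertex 1.691 2.64 -2.092
endloop
endfacet
facet normal -0.063 0.279 -0.958
outer loop
vertex 1.845 2.25 -3.562
vertex 1.609 3.0 -3.328
vertex 2.406 2.833 -3.429
endloop
endfacet
facet normal 0.727 -0.645 -0.235
outer loop
vertex 1.845 2.25 -3.562
vertex 2.406 2.833 -3.429
vertex 1.927 1.891 -2.325
endloop
endfacet
facet normal 0.727 -0.645 -0.235
outer loop
vertex 1.927 1.891 -2.325
vertex 2.406 2.833 -3.429
vertex 2.487 2.474 -2.193
endloop
endfacet
facet normal 0.064 -0.278 0.958
outer loop
vertex 1.927 1.891 -2.325
vertex 2.487 2.474 -2.193
vertex 1.691 2.64 -2.092
endloop
endfacet
facet normal -0.063 0.278 -0.959
outer loop
vertex 2.406 2.833 -3.429
vertex 1.609 3.0 -3.328
vertex 2.17 3.583 -3.196
endloop
endfacet
facet normal 0.956 0.294 0.023
outer loop
vertex 2.406 2.833 -3.429
vertex 2.17 3.583 -3.196
vertex 2.487 2.474 -2.193
endloop
endfacet
facet normal 0.956 0.293 0.022
outer loop
vertex 2.487 2.474 -2.193
vertex 2.17 3.583 -3.196
vertex 2.252 3.224 -1.96
endloop
endfacet
facet normal 0.064 -0.278 0.959
outer loop
vertex 2.487 2.474 -2.193
vertex 2.252 3.224 -1.96
vertex 1.691 2.64 -2.092
endloop
endfacet

endsolid


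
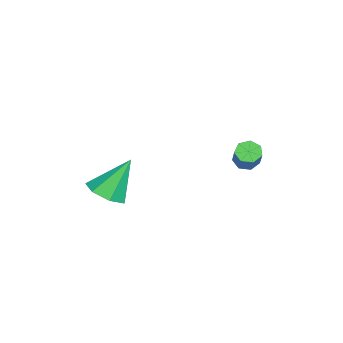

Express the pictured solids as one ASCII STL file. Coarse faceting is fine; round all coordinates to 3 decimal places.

solid 
facet normal -0.699 -0.111 -0.707
outer loop
vertex -3.561 1.599 -2.356
vertex -3.949 1.361 -1.935
vertex -3.875 1.954 -2.101
endloop
endfacet
facet normal 0.413 0.743 -0.526
outer loop
vertex -3.561 1.599 -2.356
vertex -3.875 1.954 -2.101
vertex -2.443 1.777 -1.226
endloop
endfacet
facet normal 0.413 0.743 -0.526
outer loop
vertex -2.443 1.777 -1.226
vertex -3.875 1.954 -2.101
vertex -2.757 2.132 -0.971
endloop
endfacet
facet normal 0.699 0.111 0.707
outer loop
vertex -2.443 1.777 -1.226
vertex -2.757 2.132 -0.971
vertex -2.831 1.539 -0.805
endloop
endfacet
facet normal -0.699 -0.111 -0.707
outer loop
vertex -3.875 1.954 -2.101
vertex -3.949 1.361 -1.935
vertex -4.245 1.862 -1.721
endloop
endfacet
facet normal -0.199 0.979 0.043
outer loop
vertex -3.875 1.954 -2.101
vertex -4.245 1.862 -1.721
vertex -2.757 2.132 -0.971
endloop
endfacet
facet normal -0.199 0.979 0.043
outer loop
vertex -2.757 2.132 -0.971
vertex -4.245 1.862 -1.721
vertex -3.126 2.04 -0.591
endloop
endfacet
facet normal 0.700 0.110 0.706
outer loop
vertex -2.757 2.132 -0.971
vertex -3.126 2.04 -0.591
vertex -2.831 1.539 -0.805
endloop
endfacet
facet normal -0.699 -0.111 -0.707
outer loop
vertex -4.245 1.862 -1.721
vertex -3.949 1.361 -1.935
vertex -4.392 1.393 -1.502
endloop
endfacet
facet normal -0.661 0.478 0.579
outer loop
vertex -4.245 1.862 -1.721
vertex -4.392 1.393 -1.502
vertex -3.126 2.04 -0.591
endloop
endfacet
facet normal -0.661 0.478 0.579
outer loop
vertex -3.126 2.04 -0.591
vertex -4.392 1.393 -1.502
vertex -3.273 1.571 -0.372
endloop
endfacet
facet normal 0.700 0.110 0.706
outer loop
vertex -3.126 2.04 -0.591
vertex -3.273 1.571 -0.372
vertex -2.831 1.539 -0.805
endloop
endfacet
facet normal -0.699 -0.112 -0.707
outer loop
vertex -4.392 1.393 -1.502
vertex -3.949 1.361 -1.935
vertex -4.205 0.9 -1.609
endloop
endfacet
facet normal -0.625 -0.385 0.679
outer loop
vertex -4.392 1.393 -1.502
vertex -4.205 0.9 -1.609
vertex -3.273 1.571 -0.372
endloop
endfacet
facet normal -0.626 -0.383 0.679
outer loop
vertex -3.273 1.571 -0.372
vertex -4.205 0.9 -1.609
vertex -3.087 1.078 -0.479
endloop
endfacet
facet normal 0.700 0.111 0.706
outer loop
vertex -3.273 1.571 -0.372
vertex -3.087 1.078 -0.479
vertex -2.831 1.539 -0.805
endloop
endfacet
facet normal -0.699 -0.111 -0.706
outer loop
vertex -4.205 0.9 -1.609
vertex -3.949 1.361 -1.935
vertex -3.826 0.754 -1.961
endloop
endfacet
facet normal -0.119 -0.956 0.268
outer loop
vertex -4.205 0.9 -1.609
vertex -3.826 0.754 -1.961
vertex -3.087 1.078 -0.479
endloop
endfacet
facet normal -0.119 -0.956 0.268
outer loop
vertex -3.087 1.078 -0.479
vertex -3.826 0.754 -1.961
vertex -2.708 0.932 -0.831
endloop
endfacet
facet normal 0.699 0.111 0.706
outer loop
vertex -3.087 1.078 -0.479
vertex -2.708 0.932 -0.831
vertex -2.831 1.539 -0.805
endloop
endfacet
facet normal -0.700 -0.112 -0.705
outer loop
vertex -3.826 0.754 -1.961
vertex -3.949 1.361 -1.935
vertex -3.54 1.065 -2.294
endloop
endfacet
facet normal 0.477 -0.808 -0.345
outer loop
vertex -3.826 0.754 -1.961
vertex -3.54 1.065 -2.294
vertex -2.708 0.932 -0.831
endloop
endfacet
facet normal 0.477 -0.809 -0.345
outer loop
vertex -2.708 0.932 -0.831
vertex -3.54 1.065 -2.294
vertex -2.421 1.243 -1.164
endloop
endfacet
facet normal 0.699 0.111 0.706
outer loop
vertex -2.708 0.932 -0.831
vertex -2.421 1.243 -1.164
vertex -2.831 1.539 -0.805
endloop
endfacet
facet normal -0.699 -0.110 -0.706
outer loop
vertex -3.54 1.065 -2.294
vertex -3.949 1.361 -1.935
vertex -3.561 1.599 -2.356
endloop
endfacet
facet normal 0.714 -0.053 -0.698
outer loop
vertex -3.54 1.065 -2.294
vertex -3.561 1.599 -2.356
vertex -2.421 1.243 -1.164
endloop
endfacet
facet normal 0.714 -0.052 -0.698
outer loop
vertex -2.421 1.243 -1.164
vertex -3.561 1.599 -2.356
vertex -2.443 1.777 -1.226
endloop
endfacet
facet normal 0.699 0.111 0.707
outer loop
vertex -2.421 1.243 -1.164
vertex -2.443 1.777 -1.226
vertex -2.831 1.539 -0.805
endloop
endfacet
facet normal 0.239 -0.471 -0.849
outer loop
vertex 1.459 -3.808 -1.64
vertex 0.519 -4.099 -1.743
vertex 0.95 -3.274 -2.079
endloop
endfacet
facet normal 0.612 0.761 0.215
outer loop
vertex 1.459 -3.808 -1.64
vertex 0.95 -3.274 -2.079
vertex 0.021 -3.121 0.023
endloop
endfacet
facet normal 0.239 -0.471 -0.849
outer loop
vertex 0.95 -3.274 -2.079
vertex 0.519 -4.099 -1.743
vertex 0.116 -3.361 -2.266
endloop
endfacet
facet normal -0.079 0.991 -0.107
outer loop
vertex 0.95 -3.274 -2.079
vertex 0.116 -3.361 -2.266
vertex 0.021 -3.121 0.023
endloop
endfacet
facet normal 0.239 -0.471 -0.849
outer loop
vertex 0.116 -3.361 -2.266
vertex 0.519 -4.099 -1.743
vertex -0.415 -4.004 -2.059
endloop
endfacet
facet normal -0.783 0.615 -0.097
outer loop
vertex 0.116 -3.361 -2.266
vertex -0.415 -4.004 -2.059
vertex 0.021 -3.121 0.023
endloop
endfacet
facet normal 0.240 -0.470 -0.850
outer loop
vertex -0.415 -4.004 -2.059
vertex 0.519 -4.099 -1.743
vertex -0.243 -4.719 -1.615
endloop
endfacet
facet normal -0.967 -0.085 0.238
outer loop
vertex -0.415 -4.004 -2.059
vertex -0.243 -4.719 -1.615
vertex 0.021 -3.121 0.023
endloop
endfacet
facet normal 0.240 -0.470 -0.849
outer loop
vertex -0.243 -4.719 -1.615
vertex 0.519 -4.099 -1.743
vertex 0.503 -4.967 -1.267
endloop
endfacet
facet normal -0.495 -0.581 0.646
outer loop
vertex -0.243 -4.719 -1.615
vertex 0.503 -4.967 -1.267
vertex 0.021 -3.121 0.023
endloop
endfacet
facet normal 0.239 -0.470 -0.849
outer loop
vertex 0.503 -4.967 -1.267
vertex 0.519 -4.099 -1.743
vertex 1.26 -4.562 -1.278
endloop
endfacet
facet normal 0.279 -0.500 0.820
outer loop
vertex 0.503 -4.967 -1.267
vertex 1.26 -4.562 -1.278
vertex 0.021 -3.121 0.023
endloop
endfacet
facet normal 0.239 -0.471 -0.849
outer loop
vertex 1.26 -4.562 -1.278
vertex 0.519 -4.099 -1.743
vertex 1.459 -3.808 -1.64
endloop
endfacet
facet normal 0.772 0.097 0.628
outer loop
vertex 1.26 -4.562 -1.278
vertex 1.459 -3.808 -1.64
vertex 0.021 -3.121 0.023
endloop
endfacet

endsolid


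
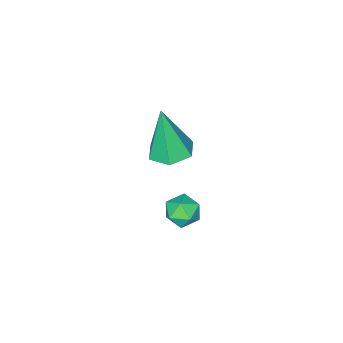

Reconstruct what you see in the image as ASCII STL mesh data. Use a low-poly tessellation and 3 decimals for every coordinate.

solid 
facet normal 0.018 0.665 0.747
outer loop
vertex -0.934 -0.432 0.283
vertex -1.569 -0.635 0.479
vertex -1.008 -0.947 0.743
endloop
endfacet
facet normal 0.677 0.434 0.595
outer loop
vertex -0.934 -0.432 0.283
vertex -1.008 -0.947 0.743
vertex -0.533 -0.997 0.239
endloop
endfacet
facet normal 0.809 0.581 -0.093
outer loop
vertex -0.934 -0.432 0.283
vertex -0.533 -0.997 0.239
vertex -0.801 -0.716 -0.336
endloop
endfacet
facet normal 0.232 0.902 -0.364
outer loop
vertex -0.934 -0.432 0.283
vertex -0.801 -0.716 -0.336
vertex -1.44 -0.492 -0.188
endloop
endfacet
facet normal -0.257 0.954 0.155
outer loop
vertex -0.934 -0.432 0.283
vertex -1.44 -0.492 -0.188
vertex -1.569 -0.635 0.479
endloop
endfacet
facet normal 0.686 -0.275 0.674
outer loop
vertex -0.533 -0.997 0.239
vertex -1.008 -0.947 0.743
vertex -0.92 -1.548 0.408
endloop
endfacet
facet normal -0.379 0.097 0.920
outer loop
vertex -1.008 -0.947 0.743
vertex -1.569 -0.635 0.479
vertex -1.559 -1.324 0.556
endloop
endfacet
facet normal -0.823 0.567 -0.038
outer loop
vertex -1.569 -0.635 0.479
vertex -1.44 -0.492 -0.188
vertex -1.827 -1.043 -0.019
endloop
endfacet
facet normal -0.033 0.483 -0.875
outer loop
vertex -1.44 -0.492 -0.188
vertex -0.801 -0.716 -0.336
vertex -1.352 -1.093 -0.523
endloop
endfacet
facet normal 0.899 -0.036 -0.436
outer loop
vertex -0.801 -0.716 -0.336
vertex -0.533 -0.997 0.239
vertex -0.791 -1.405 -0.259
endloop
endfacet
facet normal -0.232 -0.902 0.364
outer loop
vertex -1.426 -1.608 -0.063
vertex -0.92 -1.548 0.408
vertex -1.559 -1.324 0.556
endloop
endfacet
facet normal -0.809 -0.581 0.093
outer loop
vertex -1.426 -1.608 -0.063
vertex -1.559 -1.324 0.556
vertex -1.827 -1.043 -0.019
endloop
endfacet
facet normal -0.677 -0.434 -0.595
outer loop
vertex -1.426 -1.608 -0.063
vertex -1.827 -1.043 -0.019
vertex -1.352 -1.093 -0.523
endloop
endfacet
facet normal -0.018 -0.665 -0.747
outer loop
vertex -1.426 -1.608 -0.063
vertex -1.352 -1.093 -0.523
vertex -0.791 -1.405 -0.259
endloop
endfacet
facet normal 0.257 -0.954 -0.155
outer loop
vertex -1.426 -1.608 -0.063
vertex -0.791 -1.405 -0.259
vertex -0.92 -1.548 0.408
endloop
endfacet
facet normal 0.033 -0.483 0.875
outer loop
vertex -1.559 -1.324 0.556
vertex -0.92 -1.548 0.408
vertex -1.008 -0.947 0.743
endloop
endfacet
facet normal -0.899 0.036 0.436
outer loop
vertex -1.827 -1.043 -0.019
vertex -1.559 -1.324 0.556
vertex -1.569 -0.635 0.479
endloop
endfacet
facet normal -0.686 0.275 -0.674
outer loop
vertex -1.352 -1.093 -0.523
vertex -1.827 -1.043 -0.019
vertex -1.44 -0.492 -0.188
endloop
endfacet
facet normal 0.379 -0.097 -0.920
outer loop
vertex -0.791 -1.405 -0.259
vertex -1.352 -1.093 -0.523
vertex -0.801 -0.716 -0.336
endloop
endfacet
facet normal 0.823 -0.567 0.038
outer loop
vertex -0.92 -1.548 0.408
vertex -0.791 -1.405 -0.259
vertex -0.533 -0.997 0.239
endloop
endfacet
facet normal -0.047 0.183 -0.982
outer loop
vertex -0.518 -1.904 2.882
vertex -1.287 -1.665 2.963
vertex -0.686 -1.126 3.035
endloop
endfacet
facet normal 0.939 0.141 0.314
outer loop
vertex -0.518 -1.904 2.882
vertex -0.686 -1.126 3.035
vertex -1.193 -2.035 4.957
endloop
endfacet
facet normal -0.046 0.182 -0.982
outer loop
vertex -0.686 -1.126 3.035
vertex -1.287 -1.665 2.963
vertex -1.456 -0.888 3.115
endloop
endfacet
facet normal 0.305 0.827 0.472
outer loop
vertex -0.686 -1.126 3.035
vertex -1.456 -0.888 3.115
vertex -1.193 -2.035 4.957
endloop
endfacet
facet normal -0.047 0.182 -0.982
outer loop
vertex -1.456 -0.888 3.115
vertex -1.287 -1.665 2.963
vertex -2.057 -1.426 3.044
endloop
endfacet
facet normal -0.617 0.626 0.478
outer loop
vertex -1.456 -0.888 3.115
vertex -2.057 -1.426 3.044
vertex -1.193 -2.035 4.957
endloop
endfacet
facet normal -0.047 0.182 -0.982
outer loop
vertex -2.057 -1.426 3.044
vertex -1.287 -1.665 2.963
vertex -1.888 -2.203 2.892
endloop
endfacet
facet normal -0.908 -0.261 0.327
outer loop
vertex -2.057 -1.426 3.044
vertex -1.888 -2.203 2.892
vertex -1.193 -2.035 4.957
endloop
endfacet
facet normal -0.047 0.182 -0.982
outer loop
vertex -1.888 -2.203 2.892
vertex -1.287 -1.665 2.963
vertex -1.118 -2.442 2.811
endloop
endfacet
facet normal -0.276 -0.946 0.170
outer loop
vertex -1.888 -2.203 2.892
vertex -1.118 -2.442 2.811
vertex -1.193 -2.035 4.957
endloop
endfacet
facet normal -0.047 0.182 -0.982
outer loop
vertex -1.118 -2.442 2.811
vertex -1.287 -1.665 2.963
vertex -0.518 -1.904 2.882
endloop
endfacet
facet normal 0.648 -0.744 0.164
outer loop
vertex -1.118 -2.442 2.811
vertex -0.518 -1.904 2.882
vertex -1.193 -2.035 4.957
endloop
endfacet

endsolid


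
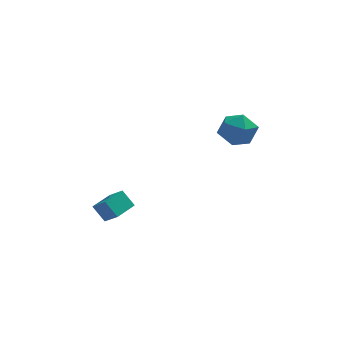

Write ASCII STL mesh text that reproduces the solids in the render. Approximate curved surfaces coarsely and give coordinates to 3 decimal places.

solid 
facet normal -0.895 0.174 0.412
outer loop
vertex 1.883 3.223 3.222
vertex 2.269 2.704 4.28
vertex 2.42 3.921 4.095
endloop
endfacet
facet normal -0.740 0.668 -0.079
outer loop
vertex 1.883 3.223 3.222
vertex 2.42 3.921 4.095
vertex 2.705 4.095 2.9
endloop
endfacet
facet normal -0.630 0.335 -0.701
outer loop
vertex 1.883 3.223 3.222
vertex 2.705 4.095 2.9
vertex 2.73 2.985 2.347
endloop
endfacet
facet normal -0.717 -0.365 -0.594
outer loop
vertex 1.883 3.223 3.222
vertex 2.73 2.985 2.347
vertex 2.461 2.125 3.2
endloop
endfacet
facet normal -0.880 -0.465 0.093
outer loop
vertex 1.883 3.223 3.222
vertex 2.461 2.125 3.2
vertex 2.269 2.704 4.28
endloop
endfacet
facet normal -0.130 0.985 0.112
outer loop
vertex 2.705 4.095 2.9
vertex 2.42 3.921 4.095
vertex 3.599 4.115 3.76
endloop
endfacet
facet normal -0.380 0.185 0.906
outer loop
vertex 2.42 3.921 4.095
vertex 2.269 2.704 4.28
vertex 3.33 3.255 4.613
endloop
endfacet
facet normal -0.357 -0.848 0.391
outer loop
vertex 2.269 2.704 4.28
vertex 2.461 2.125 3.2
vertex 3.355 2.145 4.06
endloop
endfacet
facet normal -0.092 -0.687 -0.721
outer loop
vertex 2.461 2.125 3.2
vertex 2.73 2.985 2.347
vertex 3.64 2.319 2.865
endloop
endfacet
facet normal 0.049 0.446 -0.894
outer loop
vertex 2.73 2.985 2.347
vertex 2.705 4.095 2.9
vertex 3.791 3.536 2.68
endloop
endfacet
facet normal 0.717 0.365 0.594
outer loop
vertex 4.177 3.017 3.738
vertex 3.599 4.115 3.76
vertex 3.33 3.255 4.613
endloop
endfacet
facet normal 0.630 -0.335 0.701
outer loop
vertex 4.177 3.017 3.738
vertex 3.33 3.255 4.613
vertex 3.355 2.145 4.06
endloop
endfacet
facet normal 0.740 -0.668 0.079
outer loop
vertex 4.177 3.017 3.738
vertex 3.355 2.145 4.06
vertex 3.64 2.319 2.865
endloop
endfacet
facet normal 0.895 -0.174 -0.412
outer loop
vertex 4.177 3.017 3.738
vertex 3.64 2.319 2.865
vertex 3.791 3.536 2.68
endloop
endfacet
facet normal 0.880 0.465 -0.093
outer loop
vertex 4.177 3.017 3.738
vertex 3.791 3.536 2.68
vertex 3.599 4.115 3.76
endloop
endfacet
facet normal 0.092 0.687 0.721
outer loop
vertex 3.33 3.255 4.613
vertex 3.599 4.115 3.76
vertex 2.42 3.921 4.095
endloop
endfacet
facet normal -0.049 -0.446 0.894
outer loop
vertex 3.355 2.145 4.06
vertex 3.33 3.255 4.613
vertex 2.269 2.704 4.28
endloop
endfacet
facet normal 0.130 -0.985 -0.112
outer loop
vertex 3.64 2.319 2.865
vertex 3.355 2.145 4.06
vertex 2.461 2.125 3.2
endloop
endfacet
facet normal 0.380 -0.185 -0.906
outer loop
vertex 3.791 3.536 2.68
vertex 3.64 2.319 2.865
vertex 2.73 2.985 2.347
endloop
endfacet
facet normal 0.357 0.848 -0.391
outer loop
vertex 3.599 4.115 3.76
vertex 3.791 3.536 2.68
vertex 2.705 4.095 2.9
endloop
endfacet
facet normal -0.560 0.537 -0.630
outer loop
vertex -5.005 0.631 -0.969
vertex -4.062 1.788 -0.821
vertex -4.352 0.219 -1.901
endloop
endfacet
facet normal -0.629 -0.771 -0.100
outer loop
vertex -3.658 -0.448 -1.119
vertex -5.005 0.631 -0.969
vertex -4.352 0.219 -1.901
endloop
endfacet
facet normal -0.559 0.538 -0.631
outer loop
vertex -4.352 0.219 -1.901
vertex -4.062 1.788 -0.821
vertex -3.409 1.375 -1.752
endloop
endfacet
facet normal 0.540 -0.341 -0.770
outer loop
vertex -3.409 1.375 -1.752
vertex -3.658 -0.448 -1.119
vertex -4.352 0.219 -1.901
endloop
endfacet
facet normal -0.539 0.341 0.770
outer loop
vertex -5.005 0.631 -0.969
vertex -3.368 1.121 -0.039
vertex -4.062 1.788 -0.821
endloop
endfacet
facet normal -0.629 -0.771 -0.099
outer loop
vertex -4.311 -0.035 -0.188
vertex -5.005 0.631 -0.969
vertex -3.658 -0.448 -1.119
endloop
endfacet
facet normal -0.539 0.341 0.770
outer loop
vertex -4.311 -0.035 -0.188
vertex -3.368 1.121 -0.039
vertex -5.005 0.631 -0.969
endloop
endfacet
facet normal 0.629 0.771 0.099
outer loop
vertex -4.062 1.788 -0.821
vertex -3.368 1.121 -0.039
vertex -3.409 1.375 -1.752
endloop
endfacet
facet normal 0.539 -0.341 -0.770
outer loop
vertex -2.715 0.709 -0.971
vertex -3.658 -0.448 -1.119
vertex -3.409 1.375 -1.752
endloop
endfacet
facet normal 0.629 0.771 0.099
outer loop
vertex -3.409 1.375 -1.752
vertex -3.368 1.121 -0.039
vertex -2.715 0.709 -0.971
endloop
endfacet
facet normal 0.560 -0.537 0.631
outer loop
vertex -2.715 0.709 -0.971
vertex -4.311 -0.035 -0.188
vertex -3.658 -0.448 -1.119
endloop
endfacet
facet normal 0.560 -0.538 0.630
outer loop
vertex -3.368 1.121 -0.039
vertex -4.311 -0.035 -0.188
vertex -2.715 0.709 -0.971
endloop
endfacet

endsolid


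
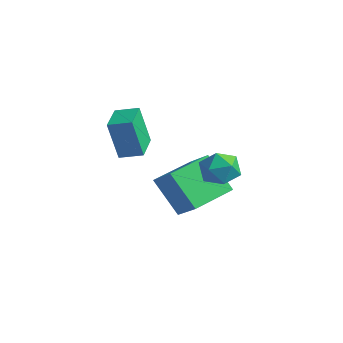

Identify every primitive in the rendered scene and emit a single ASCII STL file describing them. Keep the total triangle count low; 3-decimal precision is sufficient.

solid 
facet normal -0.292 0.506 0.811
outer loop
vertex 1.513 -0.777 2.688
vertex 0.707 -1.008 2.542
vertex 1.208 -1.496 3.027
endloop
endfacet
facet normal 0.375 0.260 0.890
outer loop
vertex 1.513 -0.777 2.688
vertex 1.208 -1.496 3.027
vertex 1.991 -1.482 2.693
endloop
endfacet
facet normal 0.771 0.526 0.359
outer loop
vertex 1.513 -0.777 2.688
vertex 1.991 -1.482 2.693
vertex 1.974 -0.985 2.002
endloop
endfacet
facet normal 0.351 0.935 -0.048
outer loop
vertex 1.513 -0.777 2.688
vertex 1.974 -0.985 2.002
vertex 1.18 -0.692 1.908
endloop
endfacet
facet normal -0.307 0.923 0.231
outer loop
vertex 1.513 -0.777 2.688
vertex 1.18 -0.692 1.908
vertex 0.707 -1.008 2.542
endloop
endfacet
facet normal 0.358 -0.448 0.819
outer loop
vertex 1.991 -1.482 2.693
vertex 1.208 -1.496 3.027
vertex 1.48 -2.148 2.552
endloop
endfacet
facet normal -0.720 -0.051 0.692
outer loop
vertex 1.208 -1.496 3.027
vertex 0.707 -1.008 2.542
vertex 0.686 -1.855 2.458
endloop
endfacet
facet normal -0.744 0.622 -0.245
outer loop
vertex 0.707 -1.008 2.542
vertex 1.18 -0.692 1.908
vertex 0.669 -1.358 1.767
endloop
endfacet
facet normal 0.319 0.641 -0.698
outer loop
vertex 1.18 -0.692 1.908
vertex 1.974 -0.985 2.002
vertex 1.452 -1.344 1.433
endloop
endfacet
facet normal 0.999 -0.021 -0.040
outer loop
vertex 1.974 -0.985 2.002
vertex 1.991 -1.482 2.693
vertex 1.953 -1.832 1.918
endloop
endfacet
facet normal -0.351 -0.935 0.048
outer loop
vertex 1.147 -2.063 1.772
vertex 1.48 -2.148 2.552
vertex 0.686 -1.855 2.458
endloop
endfacet
facet normal -0.771 -0.526 -0.359
outer loop
vertex 1.147 -2.063 1.772
vertex 0.686 -1.855 2.458
vertex 0.669 -1.358 1.767
endloop
endfacet
facet normal -0.375 -0.260 -0.890
outer loop
vertex 1.147 -2.063 1.772
vertex 0.669 -1.358 1.767
vertex 1.452 -1.344 1.433
endloop
endfacet
facet normal 0.292 -0.506 -0.811
outer loop
vertex 1.147 -2.063 1.772
vertex 1.452 -1.344 1.433
vertex 1.953 -1.832 1.918
endloop
endfacet
facet normal 0.307 -0.923 -0.231
outer loop
vertex 1.147 -2.063 1.772
vertex 1.953 -1.832 1.918
vertex 1.48 -2.148 2.552
endloop
endfacet
facet normal -0.319 -0.641 0.698
outer loop
vertex 0.686 -1.855 2.458
vertex 1.48 -2.148 2.552
vertex 1.208 -1.496 3.027
endloop
endfacet
facet normal -0.999 0.021 0.040
outer loop
vertex 0.669 -1.358 1.767
vertex 0.686 -1.855 2.458
vertex 0.707 -1.008 2.542
endloop
endfacet
facet normal -0.358 0.448 -0.819
outer loop
vertex 1.452 -1.344 1.433
vertex 0.669 -1.358 1.767
vertex 1.18 -0.692 1.908
endloop
endfacet
facet normal 0.720 0.051 -0.692
outer loop
vertex 1.953 -1.832 1.918
vertex 1.452 -1.344 1.433
vertex 1.974 -0.985 2.002
endloop
endfacet
facet normal 0.744 -0.622 0.245
outer loop
vertex 1.48 -2.148 2.552
vertex 1.953 -1.832 1.918
vertex 1.991 -1.482 2.693
endloop
endfacet
facet normal -0.587 0.809 -0.004
outer loop
vertex -4.245 -1.463 2.992
vertex -3.476 -0.904 3.229
vertex -3.892 -1.215 1.265
endloop
endfacet
facet normal -0.785 -0.571 -0.242
outer loop
vertex -3.064 -2.356 1.271
vertex -4.245 -1.463 2.992
vertex -3.892 -1.215 1.265
endloop
endfacet
facet normal -0.587 0.809 -0.004
outer loop
vertex -3.892 -1.215 1.265
vertex -3.476 -0.904 3.229
vertex -3.123 -0.656 1.503
endloop
endfacet
facet normal 0.199 0.139 -0.970
outer loop
vertex -3.123 -0.656 1.503
vertex -3.064 -2.356 1.271
vertex -3.892 -1.215 1.265
endloop
endfacet
facet normal -0.198 -0.139 0.970
outer loop
vertex -4.245 -1.463 2.992
vertex -2.648 -2.045 3.235
vertex -3.476 -0.904 3.229
endloop
endfacet
facet normal -0.785 -0.570 -0.242
outer loop
vertex -3.417 -2.604 2.997
vertex -4.245 -1.463 2.992
vertex -3.064 -2.356 1.271
endloop
endfacet
facet normal -0.199 -0.140 0.970
outer loop
vertex -3.417 -2.604 2.997
vertex -2.648 -2.045 3.235
vertex -4.245 -1.463 2.992
endloop
endfacet
facet normal 0.785 0.571 0.242
outer loop
vertex -3.476 -0.904 3.229
vertex -2.648 -2.045 3.235
vertex -3.123 -0.656 1.503
endloop
endfacet
facet normal 0.198 0.139 -0.970
outer loop
vertex -2.295 -1.797 1.508
vertex -3.064 -2.356 1.271
vertex -3.123 -0.656 1.503
endloop
endfacet
facet normal 0.785 0.571 0.242
outer loop
vertex -3.123 -0.656 1.503
vertex -2.648 -2.045 3.235
vertex -2.295 -1.797 1.508
endloop
endfacet
facet normal 0.587 -0.809 0.004
outer loop
vertex -2.295 -1.797 1.508
vertex -3.417 -2.604 2.997
vertex -3.064 -2.356 1.271
endloop
endfacet
facet normal 0.587 -0.809 0.004
outer loop
vertex -2.648 -2.045 3.235
vertex -3.417 -2.604 2.997
vertex -2.295 -1.797 1.508
endloop
endfacet
facet normal -0.648 -0.069 0.759
outer loop
vertex -0.611 -2.042 1.355
vertex -0.548 -0.146 1.58
vertex -1.669 -1.901 0.465
endloop
endfacet
facet normal -0.033 -0.992 -0.118
outer loop
vertex -0.472 -1.774 -0.94
vertex -0.611 -2.042 1.355
vertex -1.669 -1.901 0.465
endloop
endfacet
facet normal -0.647 -0.069 0.759
outer loop
vertex -1.669 -1.901 0.465
vertex -0.548 -0.146 1.58
vertex -1.607 -0.006 0.69
endloop
endfacet
facet normal -0.762 0.101 -0.640
outer loop
vertex -1.607 -0.006 0.69
vertex -0.472 -1.774 -0.94
vertex -1.669 -1.901 0.465
endloop
endfacet
facet normal 0.762 -0.101 0.640
outer loop
vertex -0.611 -2.042 1.355
vertex 0.649 -0.019 0.175
vertex -0.548 -0.146 1.58
endloop
endfacet
facet normal -0.032 -0.993 -0.118
outer loop
vertex 0.587 -1.914 -0.05
vertex -0.611 -2.042 1.355
vertex -0.472 -1.774 -0.94
endloop
endfacet
facet normal 0.762 -0.101 0.640
outer loop
vertex 0.587 -1.914 -0.05
vertex 0.649 -0.019 0.175
vertex -0.611 -2.042 1.355
endloop
endfacet
facet normal 0.033 0.993 0.117
outer loop
vertex -0.548 -0.146 1.58
vertex 0.649 -0.019 0.175
vertex -1.607 -0.006 0.69
endloop
endfacet
facet normal -0.762 0.101 -0.640
outer loop
vertex -0.409 0.122 -0.715
vertex -0.472 -1.774 -0.94
vertex -1.607 -0.006 0.69
endloop
endfacet
facet normal 0.033 0.992 0.118
outer loop
vertex -1.607 -0.006 0.69
vertex 0.649 -0.019 0.175
vertex -0.409 0.122 -0.715
endloop
endfacet
facet normal 0.647 0.069 -0.759
outer loop
vertex -0.409 0.122 -0.715
vertex 0.587 -1.914 -0.05
vertex -0.472 -1.774 -0.94
endloop
endfacet
facet normal 0.648 0.069 -0.759
outer loop
vertex 0.649 -0.019 0.175
vertex 0.587 -1.914 -0.05
vertex -0.409 0.122 -0.715
endloop
endfacet

endsolid


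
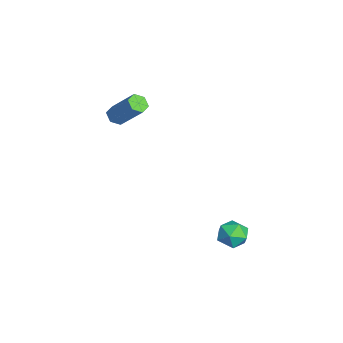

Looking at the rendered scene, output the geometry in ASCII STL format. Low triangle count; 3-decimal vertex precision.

solid 
facet normal -0.456 0.560 0.691
outer loop
vertex 2.582 1.916 -2.113
vertex 2.135 1.178 -1.81
vertex 2.947 1.399 -1.453
endloop
endfacet
facet normal 0.190 0.821 0.538
outer loop
vertex 2.582 1.916 -2.113
vertex 2.947 1.399 -1.453
vertex 3.475 1.719 -2.128
endloop
endfacet
facet normal 0.210 0.964 -0.162
outer loop
vertex 2.582 1.916 -2.113
vertex 3.475 1.719 -2.128
vertex 2.989 1.695 -2.903
endloop
endfacet
facet normal -0.424 0.792 -0.440
outer loop
vertex 2.582 1.916 -2.113
vertex 2.989 1.695 -2.903
vertex 2.16 1.361 -2.706
endloop
endfacet
facet normal -0.836 0.542 0.087
outer loop
vertex 2.582 1.916 -2.113
vertex 2.16 1.361 -2.706
vertex 2.135 1.178 -1.81
endloop
endfacet
facet normal 0.671 0.312 0.673
outer loop
vertex 3.475 1.719 -2.128
vertex 2.947 1.399 -1.453
vertex 3.58 0.859 -1.834
endloop
endfacet
facet normal -0.375 -0.110 0.921
outer loop
vertex 2.947 1.399 -1.453
vertex 2.135 1.178 -1.81
vertex 2.751 0.525 -1.637
endloop
endfacet
facet normal -0.989 -0.140 -0.056
outer loop
vertex 2.135 1.178 -1.81
vertex 2.16 1.361 -2.706
vertex 2.265 0.501 -2.412
endloop
endfacet
facet normal -0.322 0.264 -0.909
outer loop
vertex 2.16 1.361 -2.706
vertex 2.989 1.695 -2.903
vertex 2.793 0.821 -3.087
endloop
endfacet
facet normal 0.704 0.543 -0.458
outer loop
vertex 2.989 1.695 -2.903
vertex 3.475 1.719 -2.128
vertex 3.605 1.042 -2.73
endloop
endfacet
facet normal 0.424 -0.792 0.440
outer loop
vertex 3.158 0.304 -2.427
vertex 3.58 0.859 -1.834
vertex 2.751 0.525 -1.637
endloop
endfacet
facet normal -0.210 -0.964 0.162
outer loop
vertex 3.158 0.304 -2.427
vertex 2.751 0.525 -1.637
vertex 2.265 0.501 -2.412
endloop
endfacet
facet normal -0.190 -0.821 -0.538
outer loop
vertex 3.158 0.304 -2.427
vertex 2.265 0.501 -2.412
vertex 2.793 0.821 -3.087
endloop
endfacet
facet normal 0.456 -0.560 -0.691
outer loop
vertex 3.158 0.304 -2.427
vertex 2.793 0.821 -3.087
vertex 3.605 1.042 -2.73
endloop
endfacet
facet normal 0.836 -0.542 -0.087
outer loop
vertex 3.158 0.304 -2.427
vertex 3.605 1.042 -2.73
vertex 3.58 0.859 -1.834
endloop
endfacet
facet normal 0.322 -0.264 0.909
outer loop
vertex 2.751 0.525 -1.637
vertex 3.58 0.859 -1.834
vertex 2.947 1.399 -1.453
endloop
endfacet
facet normal -0.704 -0.543 0.458
outer loop
vertex 2.265 0.501 -2.412
vertex 2.751 0.525 -1.637
vertex 2.135 1.178 -1.81
endloop
endfacet
facet normal -0.671 -0.312 -0.673
outer loop
vertex 2.793 0.821 -3.087
vertex 2.265 0.501 -2.412
vertex 2.16 1.361 -2.706
endloop
endfacet
facet normal 0.375 0.110 -0.921
outer loop
vertex 3.605 1.042 -2.73
vertex 2.793 0.821 -3.087
vertex 2.989 1.695 -2.903
endloop
endfacet
facet normal 0.989 0.140 0.056
outer loop
vertex 3.58 0.859 -1.834
vertex 3.605 1.042 -2.73
vertex 3.475 1.719 -2.128
endloop
endfacet
facet normal -0.461 -0.495 -0.736
outer loop
vertex -3.897 -3.877 1.433
vertex -4.348 -4.055 1.835
vertex -4.409 -3.518 1.512
endloop
endfacet
facet normal 0.357 0.656 -0.665
outer loop
vertex -3.897 -3.877 1.433
vertex -4.409 -3.518 1.512
vertex -2.901 -2.807 3.022
endloop
endfacet
facet normal 0.357 0.656 -0.665
outer loop
vertex -2.901 -2.807 3.022
vertex -4.409 -3.518 1.512
vertex -3.413 -2.448 3.101
endloop
endfacet
facet normal 0.461 0.496 0.735
outer loop
vertex -2.901 -2.807 3.022
vertex -3.413 -2.448 3.101
vertex -3.352 -2.985 3.425
endloop
endfacet
facet normal -0.461 -0.495 -0.736
outer loop
vertex -4.409 -3.518 1.512
vertex -4.348 -4.055 1.835
vertex -4.86 -3.696 1.914
endloop
endfacet
facet normal -0.524 0.821 -0.224
outer loop
vertex -4.409 -3.518 1.512
vertex -4.86 -3.696 1.914
vertex -3.413 -2.448 3.101
endloop
endfacet
facet normal -0.525 0.821 -0.223
outer loop
vertex -3.413 -2.448 3.101
vertex -4.86 -3.696 1.914
vertex -3.863 -2.626 3.504
endloop
endfacet
facet normal 0.462 0.496 0.735
outer loop
vertex -3.413 -2.448 3.101
vertex -3.863 -2.626 3.504
vertex -3.352 -2.985 3.425
endloop
endfacet
facet normal -0.461 -0.496 -0.735
outer loop
vertex -4.86 -3.696 1.914
vertex -4.348 -4.055 1.835
vertex -4.799 -4.233 2.238
endloop
endfacet
facet normal -0.882 0.166 0.441
outer loop
vertex -4.86 -3.696 1.914
vertex -4.799 -4.233 2.238
vertex -3.863 -2.626 3.504
endloop
endfacet
facet normal -0.882 0.167 0.441
outer loop
vertex -3.863 -2.626 3.504
vertex -4.799 -4.233 2.238
vertex -3.803 -3.163 3.827
endloop
endfacet
facet normal 0.461 0.495 0.737
outer loop
vertex -3.863 -2.626 3.504
vertex -3.803 -3.163 3.827
vertex -3.352 -2.985 3.425
endloop
endfacet
facet normal -0.461 -0.496 -0.735
outer loop
vertex -4.799 -4.233 2.238
vertex -4.348 -4.055 1.835
vertex -4.287 -4.592 2.159
endloop
endfacet
facet normal -0.357 -0.656 0.665
outer loop
vertex -4.799 -4.233 2.238
vertex -4.287 -4.592 2.159
vertex -3.803 -3.163 3.827
endloop
endfacet
facet normal -0.357 -0.656 0.665
outer loop
vertex -3.803 -3.163 3.827
vertex -4.287 -4.592 2.159
vertex -3.291 -3.522 3.748
endloop
endfacet
facet normal 0.461 0.495 0.736
outer loop
vertex -3.803 -3.163 3.827
vertex -3.291 -3.522 3.748
vertex -3.352 -2.985 3.425
endloop
endfacet
facet normal -0.462 -0.496 -0.735
outer loop
vertex -4.287 -4.592 2.159
vertex -4.348 -4.055 1.835
vertex -3.837 -4.414 1.756
endloop
endfacet
facet normal 0.525 -0.821 0.224
outer loop
vertex -4.287 -4.592 2.159
vertex -3.837 -4.414 1.756
vertex -3.291 -3.522 3.748
endloop
endfacet
facet normal 0.524 -0.822 0.224
outer loop
vertex -3.291 -3.522 3.748
vertex -3.837 -4.414 1.756
vertex -2.84 -3.344 3.346
endloop
endfacet
facet normal 0.461 0.495 0.736
outer loop
vertex -3.291 -3.522 3.748
vertex -2.84 -3.344 3.346
vertex -3.352 -2.985 3.425
endloop
endfacet
facet normal -0.461 -0.495 -0.737
outer loop
vertex -3.837 -4.414 1.756
vertex -4.348 -4.055 1.835
vertex -3.897 -3.877 1.433
endloop
endfacet
facet normal 0.882 -0.167 -0.441
outer loop
vertex -3.837 -4.414 1.756
vertex -3.897 -3.877 1.433
vertex -2.84 -3.344 3.346
endloop
endfacet
facet normal 0.882 -0.166 -0.441
outer loop
vertex -2.84 -3.344 3.346
vertex -3.897 -3.877 1.433
vertex -2.901 -2.807 3.022
endloop
endfacet
facet normal 0.461 0.496 0.735
outer loop
vertex -2.84 -3.344 3.346
vertex -2.901 -2.807 3.022
vertex -3.352 -2.985 3.425
endloop
endfacet

endsolid
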